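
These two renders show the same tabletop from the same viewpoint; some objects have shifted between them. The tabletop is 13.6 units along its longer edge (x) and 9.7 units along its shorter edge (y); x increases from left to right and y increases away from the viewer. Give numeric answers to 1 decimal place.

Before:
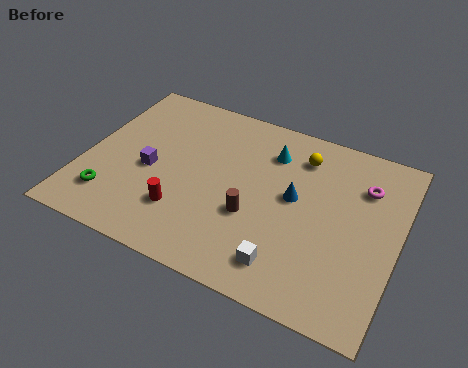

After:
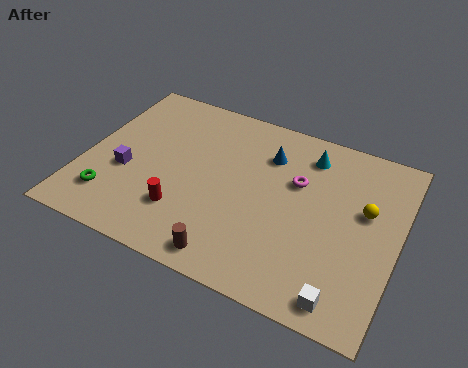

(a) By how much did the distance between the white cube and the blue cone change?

+3.7

They were about 3.6 units apart before and 7.3 after — 3.7 units further apart.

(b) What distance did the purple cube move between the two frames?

1.1

From (2.9, 4.3) to (1.9, 3.8), the purple cube covered √(1.0² + 0.5²) ≈ 1.1 units.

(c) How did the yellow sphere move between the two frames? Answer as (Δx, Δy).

(3.0, -1.9)

The yellow sphere was at about (9.1, 7.7) and moved to about (12.1, 5.8).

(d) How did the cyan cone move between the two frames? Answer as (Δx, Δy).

(1.6, 0.5)

From the two frames, the cyan cone sits at roughly (7.8, 7.4) before and (9.4, 7.9) after.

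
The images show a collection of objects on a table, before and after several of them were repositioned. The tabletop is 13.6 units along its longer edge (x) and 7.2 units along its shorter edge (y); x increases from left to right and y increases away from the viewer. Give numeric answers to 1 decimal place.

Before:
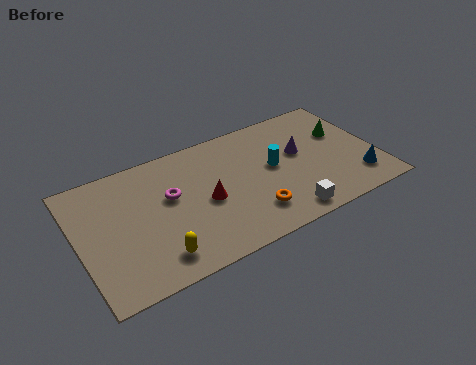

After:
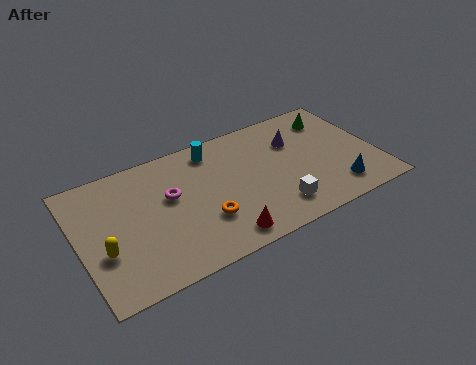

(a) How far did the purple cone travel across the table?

0.8

From (10.2, 4.2) to (10.1, 5.0), the purple cone covered √(0.1² + 0.8²) ≈ 0.8 units.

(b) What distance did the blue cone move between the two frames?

1.0

The blue cone moved from about (12.5, 1.6) to (11.5, 1.4), a distance of √(1.0² + 0.2²) ≈ 1.0.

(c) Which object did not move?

the magenta torus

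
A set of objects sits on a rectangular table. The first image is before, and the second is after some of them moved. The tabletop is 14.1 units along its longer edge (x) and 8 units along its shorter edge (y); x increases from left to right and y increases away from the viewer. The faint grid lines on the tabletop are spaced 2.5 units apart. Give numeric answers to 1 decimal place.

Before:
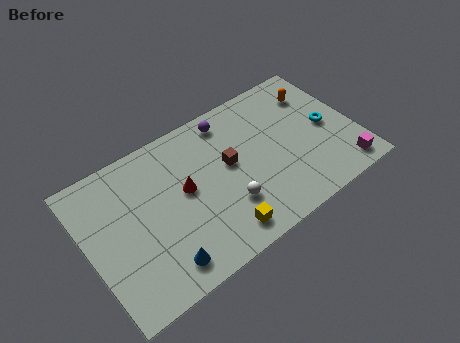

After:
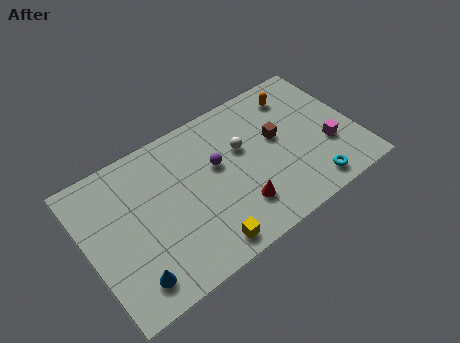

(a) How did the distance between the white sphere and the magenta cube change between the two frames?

-1.4

They were about 6.1 units apart before and 4.7 after — 1.4 units closer together.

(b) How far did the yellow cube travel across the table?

0.9

The yellow cube moved from about (6.4, 1.2) to (5.5, 1.0), a distance of √(0.9² + 0.2²) ≈ 0.9.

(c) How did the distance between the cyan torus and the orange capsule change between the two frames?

+3.2

The distance was about 2.2 in the first image and 5.4 in the second, so they moved 3.2 units further apart.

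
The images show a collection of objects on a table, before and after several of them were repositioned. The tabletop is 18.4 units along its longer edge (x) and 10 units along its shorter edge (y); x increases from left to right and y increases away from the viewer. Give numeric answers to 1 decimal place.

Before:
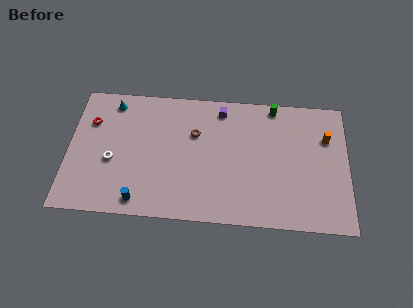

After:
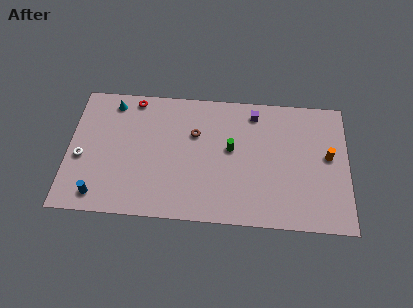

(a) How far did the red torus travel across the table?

3.4

The red torus was near (1.4, 7.0) before and (4.2, 9.0) after, so it travelled √(2.8² + 2.0²) ≈ 3.4 units.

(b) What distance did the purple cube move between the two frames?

2.2

The purple cube moved from about (10.0, 8.6) to (12.2, 8.5), a distance of √(2.2² + 0.1²) ≈ 2.2.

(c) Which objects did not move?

the cyan cone and the brown torus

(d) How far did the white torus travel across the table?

2.0

The white torus was near (2.9, 4.1) before and (0.9, 4.2) after, so it travelled √(2.0² + 0.1²) ≈ 2.0 units.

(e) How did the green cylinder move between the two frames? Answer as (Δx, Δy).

(-2.8, -3.5)

From the two frames, the green cylinder sits at roughly (13.5, 9.1) before and (10.7, 5.6) after.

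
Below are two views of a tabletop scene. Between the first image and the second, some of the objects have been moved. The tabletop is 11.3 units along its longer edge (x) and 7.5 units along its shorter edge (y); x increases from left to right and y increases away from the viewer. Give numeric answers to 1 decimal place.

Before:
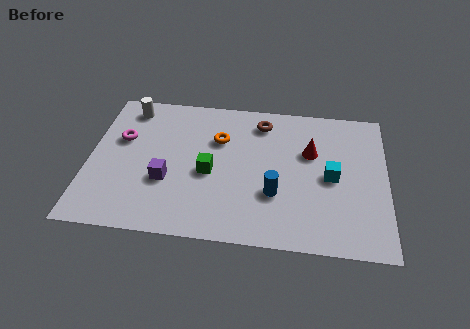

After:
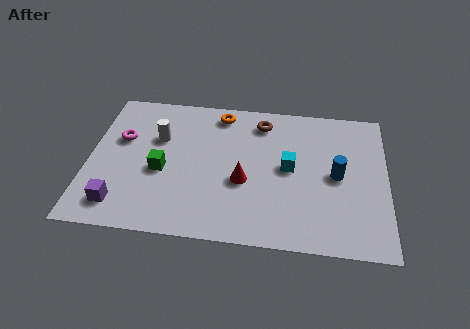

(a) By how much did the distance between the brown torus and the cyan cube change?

-1.2

Before: roughly 3.7 units apart; after: 2.5. That's 1.2 units closer together.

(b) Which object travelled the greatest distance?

the red cone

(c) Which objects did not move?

the brown torus and the magenta torus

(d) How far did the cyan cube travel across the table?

1.6

From (9.2, 3.6) to (7.6, 3.9), the cyan cube covered √(1.6² + 0.3²) ≈ 1.6 units.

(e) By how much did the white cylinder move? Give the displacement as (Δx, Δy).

(1.2, -1.5)

The white cylinder started near (1.4, 6.4) and ended near (2.6, 4.9).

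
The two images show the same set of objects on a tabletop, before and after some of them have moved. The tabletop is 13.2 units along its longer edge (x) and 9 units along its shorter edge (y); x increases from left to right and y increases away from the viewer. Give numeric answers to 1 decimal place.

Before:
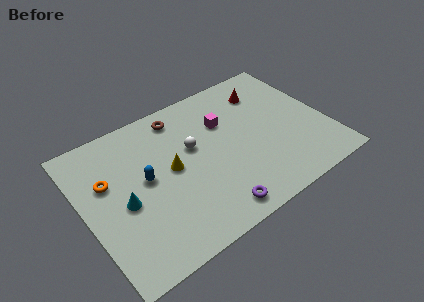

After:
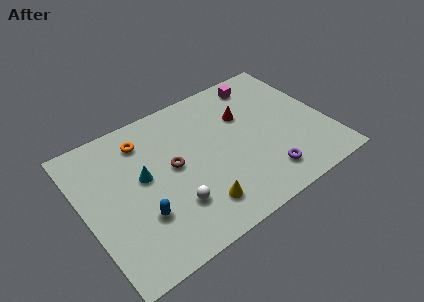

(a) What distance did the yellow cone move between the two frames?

3.0

From (4.7, 4.7) to (5.6, 1.8), the yellow cone covered √(0.9² + 2.9²) ≈ 3.0 units.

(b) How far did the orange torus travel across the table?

2.7

The orange torus was near (1.4, 5.7) before and (3.6, 7.2) after, so it travelled √(2.2² + 1.5²) ≈ 2.7 units.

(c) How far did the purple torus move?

3.1

The purple torus was near (6.3, 1.1) before and (9.3, 1.7) after, so it travelled √(3.0² + 0.6²) ≈ 3.1 units.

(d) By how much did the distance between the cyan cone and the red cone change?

-3.0

They were about 8.9 units apart before and 5.9 after — 3.0 units closer together.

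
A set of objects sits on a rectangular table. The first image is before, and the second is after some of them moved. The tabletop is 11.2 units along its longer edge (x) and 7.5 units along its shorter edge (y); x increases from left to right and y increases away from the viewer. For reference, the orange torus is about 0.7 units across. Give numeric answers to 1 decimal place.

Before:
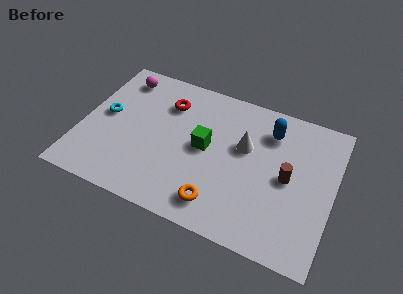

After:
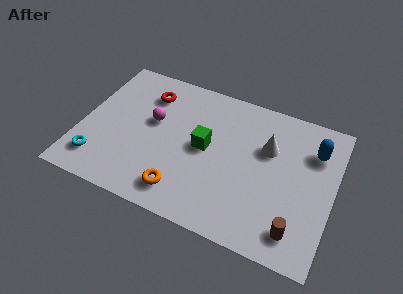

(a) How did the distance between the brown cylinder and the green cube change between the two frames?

+1.3

They were about 3.7 units apart before and 5.0 after — 1.3 units further apart.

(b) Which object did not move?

the green cube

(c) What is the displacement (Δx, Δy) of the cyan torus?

(0.0, -2.5)

The cyan torus was at about (1.0, 4.0) and moved to about (1.0, 1.5).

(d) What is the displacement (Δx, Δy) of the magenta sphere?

(1.7, -1.9)

From the two frames, the magenta sphere sits at roughly (1.4, 6.3) before and (3.1, 4.4) after.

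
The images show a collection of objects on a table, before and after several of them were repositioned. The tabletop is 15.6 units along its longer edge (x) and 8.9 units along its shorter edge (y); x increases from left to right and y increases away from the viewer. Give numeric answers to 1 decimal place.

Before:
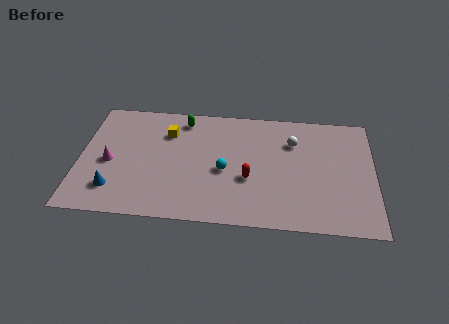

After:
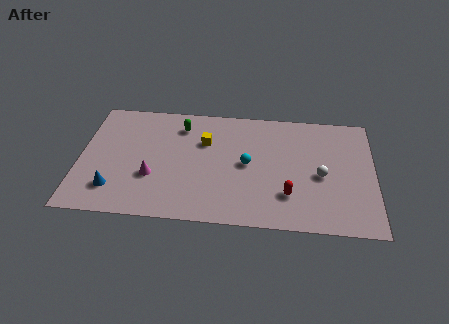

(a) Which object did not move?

the blue cone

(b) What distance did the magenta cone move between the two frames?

2.5

From (1.6, 4.0) to (3.9, 3.1), the magenta cone covered √(2.3² + 0.9²) ≈ 2.5 units.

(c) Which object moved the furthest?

the white sphere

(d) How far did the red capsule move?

2.3

From (9.0, 3.4) to (11.1, 2.4), the red capsule covered √(2.1² + 1.0²) ≈ 2.3 units.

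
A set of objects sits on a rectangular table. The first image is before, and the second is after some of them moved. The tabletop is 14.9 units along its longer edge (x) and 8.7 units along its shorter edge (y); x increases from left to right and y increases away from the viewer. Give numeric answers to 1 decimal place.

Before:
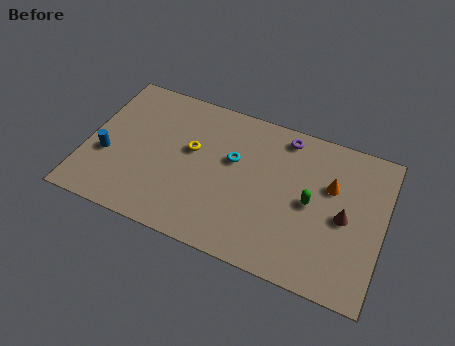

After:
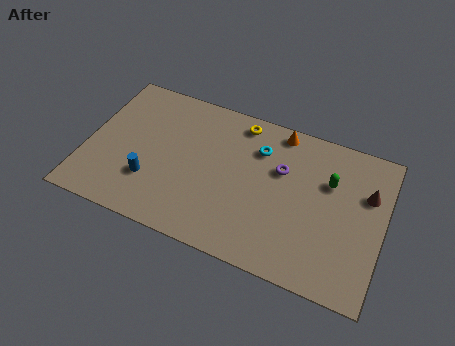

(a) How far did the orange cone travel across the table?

3.6

The orange cone moved from about (12.2, 5.6) to (9.4, 7.8), a distance of √(2.8² + 2.2²) ≈ 3.6.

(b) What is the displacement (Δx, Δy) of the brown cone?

(1.0, 1.7)

From the two frames, the brown cone sits at roughly (13.0, 4.1) before and (14.0, 5.8) after.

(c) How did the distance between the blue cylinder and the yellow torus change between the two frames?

+1.9

Before: roughly 4.5 units apart; after: 6.4. That's 1.9 units further apart.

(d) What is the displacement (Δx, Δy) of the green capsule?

(0.8, 1.5)

The green capsule started near (11.3, 4.3) and ended near (12.1, 5.8).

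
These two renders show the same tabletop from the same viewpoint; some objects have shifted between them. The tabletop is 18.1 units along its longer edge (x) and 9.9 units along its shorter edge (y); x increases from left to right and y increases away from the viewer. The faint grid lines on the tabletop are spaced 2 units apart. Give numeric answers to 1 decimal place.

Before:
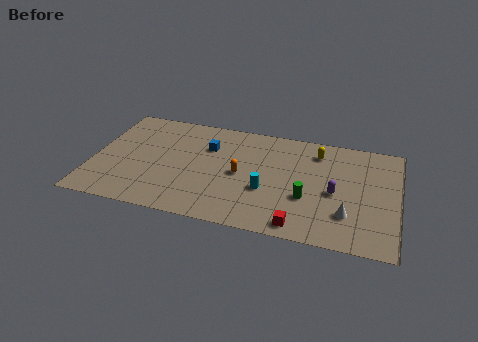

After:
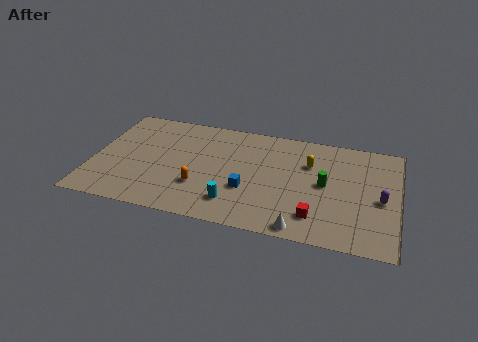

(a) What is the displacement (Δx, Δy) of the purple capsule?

(2.7, 0.0)

From the two frames, the purple capsule sits at roughly (14.4, 4.5) before and (17.1, 4.5) after.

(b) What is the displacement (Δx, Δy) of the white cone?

(-2.6, -1.8)

From the two frames, the white cone sits at roughly (15.2, 2.7) before and (12.6, 0.9) after.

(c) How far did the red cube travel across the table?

1.3

The red cube was near (12.5, 1.1) before and (13.4, 2.1) after, so it travelled √(0.9² + 1.0²) ≈ 1.3 units.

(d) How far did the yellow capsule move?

1.3

The yellow capsule was near (13.2, 8.0) before and (12.8, 6.8) after, so it travelled √(0.4² + 1.2²) ≈ 1.3 units.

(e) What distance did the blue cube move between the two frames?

4.3

From (6.7, 6.9) to (9.3, 3.5), the blue cube covered √(2.6² + 3.4²) ≈ 4.3 units.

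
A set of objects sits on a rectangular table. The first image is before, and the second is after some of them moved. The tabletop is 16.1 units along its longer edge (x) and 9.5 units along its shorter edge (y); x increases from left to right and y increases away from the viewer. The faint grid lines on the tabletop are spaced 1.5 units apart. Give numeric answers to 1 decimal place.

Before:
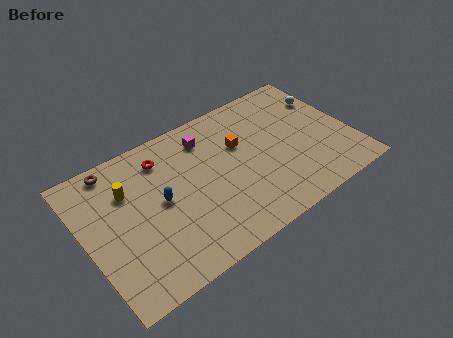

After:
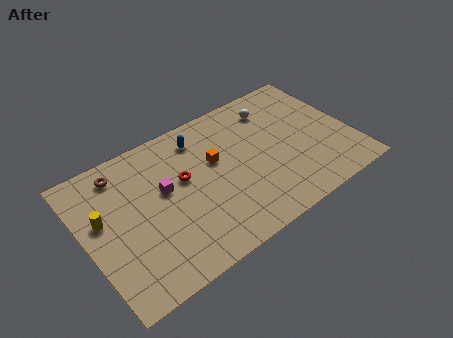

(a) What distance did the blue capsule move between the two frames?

4.1

The blue capsule moved from about (4.5, 4.9) to (7.4, 7.8), a distance of √(2.9² + 2.9²) ≈ 4.1.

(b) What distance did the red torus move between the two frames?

2.2

From (5.1, 7.6) to (6.0, 5.6), the red torus covered √(0.9² + 2.0²) ≈ 2.2 units.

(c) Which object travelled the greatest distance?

the blue capsule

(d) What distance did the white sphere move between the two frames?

3.3

The white sphere moved from about (15.2, 6.8) to (12.0, 7.6), a distance of √(3.2² + 0.8²) ≈ 3.3.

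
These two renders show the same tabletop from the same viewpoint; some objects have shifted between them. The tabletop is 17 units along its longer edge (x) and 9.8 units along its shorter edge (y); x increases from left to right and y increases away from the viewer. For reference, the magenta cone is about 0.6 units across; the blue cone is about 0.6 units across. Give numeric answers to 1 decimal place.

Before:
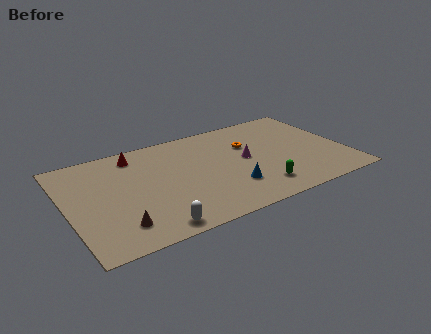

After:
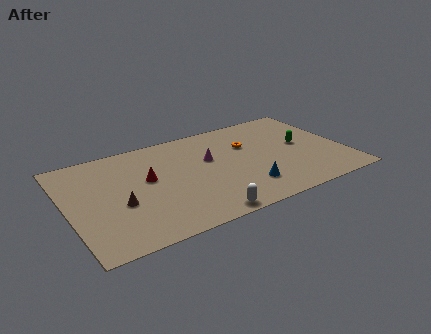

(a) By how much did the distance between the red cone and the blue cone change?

-1.1

The distance was about 7.6 in the first image and 6.5 in the second, so they moved 1.1 units closer together.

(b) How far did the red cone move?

2.7

From (4.5, 8.3) to (4.9, 5.6), the red cone covered √(0.4² + 2.7²) ≈ 2.7 units.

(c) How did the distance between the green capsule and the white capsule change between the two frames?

+1.5

Before: roughly 6.7 units apart; after: 8.2. That's 1.5 units further apart.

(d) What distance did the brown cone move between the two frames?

1.9

The brown cone was near (2.7, 2.0) before and (3.0, 3.9) after, so it travelled √(0.3² + 1.9²) ≈ 1.9 units.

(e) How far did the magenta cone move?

2.3

From (10.9, 5.1) to (8.8, 6.0), the magenta cone covered √(2.1² + 0.9²) ≈ 2.3 units.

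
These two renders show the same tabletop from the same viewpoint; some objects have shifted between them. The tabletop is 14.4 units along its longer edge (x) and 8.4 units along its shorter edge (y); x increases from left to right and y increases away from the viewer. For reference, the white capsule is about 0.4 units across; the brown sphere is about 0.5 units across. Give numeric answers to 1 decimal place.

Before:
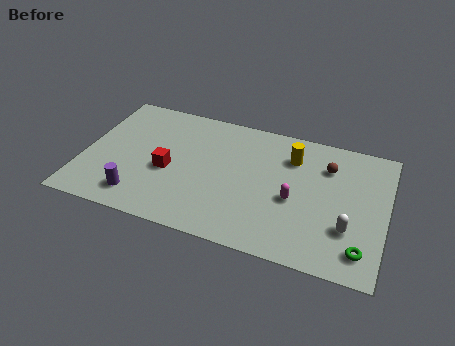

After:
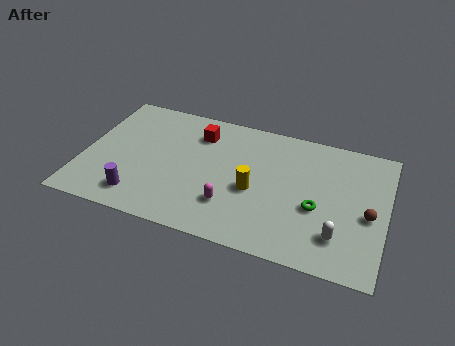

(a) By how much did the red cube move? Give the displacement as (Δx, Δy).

(1.2, 2.9)

From the two frames, the red cube sits at roughly (4.1, 3.6) before and (5.3, 6.5) after.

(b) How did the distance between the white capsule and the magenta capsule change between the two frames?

+2.3

The distance was about 2.8 in the first image and 5.1 in the second, so they moved 2.3 units further apart.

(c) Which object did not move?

the purple cylinder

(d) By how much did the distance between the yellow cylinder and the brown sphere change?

+3.7

Before: roughly 1.7 units apart; after: 5.4. That's 3.7 units further apart.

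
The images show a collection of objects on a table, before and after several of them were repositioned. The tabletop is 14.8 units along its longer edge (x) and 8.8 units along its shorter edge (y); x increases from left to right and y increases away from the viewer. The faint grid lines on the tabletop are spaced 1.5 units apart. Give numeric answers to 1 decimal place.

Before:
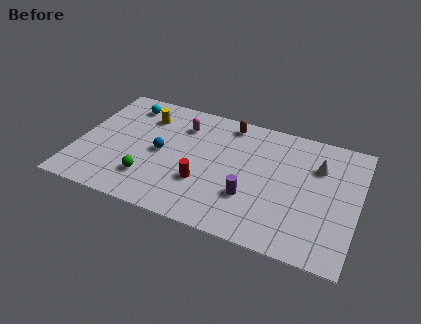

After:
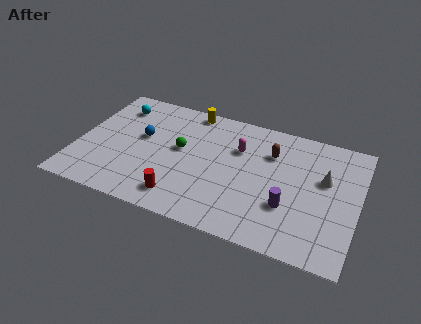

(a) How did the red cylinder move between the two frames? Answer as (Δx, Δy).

(-1.0, -1.4)

The red cylinder was at about (6.8, 2.9) and moved to about (5.8, 1.5).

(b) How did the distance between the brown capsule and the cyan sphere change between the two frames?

+2.9

The distance was about 5.5 in the first image and 8.4 in the second, so they moved 2.9 units further apart.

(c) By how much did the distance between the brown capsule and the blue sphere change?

+2.2

They were about 4.7 units apart before and 6.9 after — 2.2 units further apart.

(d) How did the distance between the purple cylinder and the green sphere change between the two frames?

+0.9

The distance was about 5.3 in the first image and 6.2 in the second, so they moved 0.9 units further apart.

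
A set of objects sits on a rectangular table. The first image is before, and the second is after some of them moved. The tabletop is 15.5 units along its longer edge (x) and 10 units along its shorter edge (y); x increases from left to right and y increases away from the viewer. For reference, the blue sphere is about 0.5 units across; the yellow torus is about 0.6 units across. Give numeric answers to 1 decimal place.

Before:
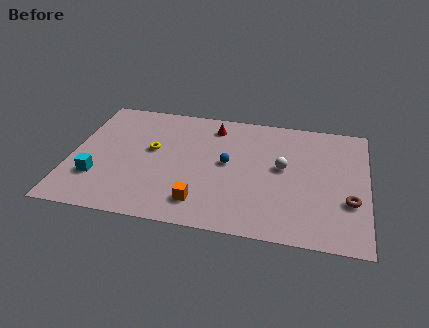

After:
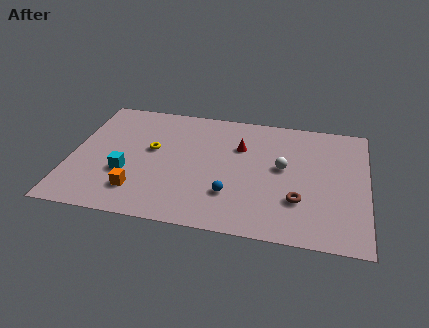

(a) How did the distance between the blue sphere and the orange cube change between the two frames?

+1.2

They were about 3.6 units apart before and 4.8 after — 1.2 units further apart.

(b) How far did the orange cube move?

3.3

The orange cube was near (7.0, 1.9) before and (3.7, 2.2) after, so it travelled √(3.3² + 0.3²) ≈ 3.3 units.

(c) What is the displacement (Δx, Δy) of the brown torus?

(-2.6, -0.4)

The brown torus started near (14.6, 3.4) and ended near (12.0, 3.0).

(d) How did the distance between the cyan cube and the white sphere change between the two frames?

-1.6

The distance was about 9.9 in the first image and 8.3 in the second, so they moved 1.6 units closer together.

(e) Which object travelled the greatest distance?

the orange cube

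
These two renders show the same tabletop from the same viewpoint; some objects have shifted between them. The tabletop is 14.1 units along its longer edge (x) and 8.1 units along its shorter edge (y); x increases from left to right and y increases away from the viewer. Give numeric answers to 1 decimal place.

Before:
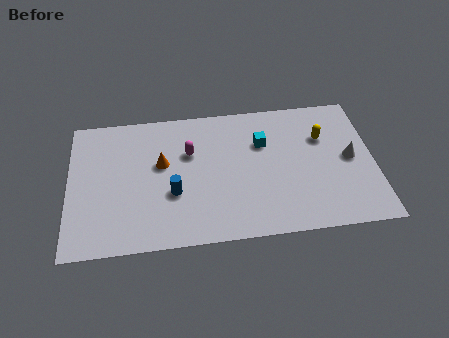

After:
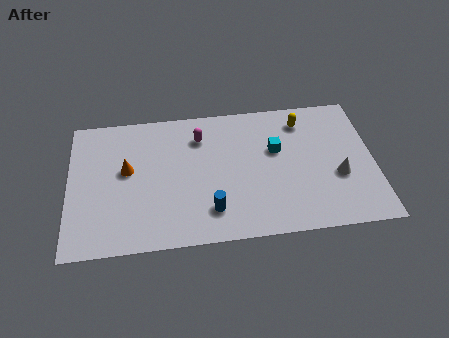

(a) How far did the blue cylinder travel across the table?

2.1

The blue cylinder moved from about (4.8, 3.0) to (6.5, 1.8), a distance of √(1.7² + 1.2²) ≈ 2.1.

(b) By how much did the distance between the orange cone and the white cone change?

+1.1

Before: roughly 8.7 units apart; after: 9.8. That's 1.1 units further apart.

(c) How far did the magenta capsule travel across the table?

1.0

The magenta capsule moved from about (5.6, 5.3) to (6.1, 6.2), a distance of √(0.5² + 0.9²) ≈ 1.0.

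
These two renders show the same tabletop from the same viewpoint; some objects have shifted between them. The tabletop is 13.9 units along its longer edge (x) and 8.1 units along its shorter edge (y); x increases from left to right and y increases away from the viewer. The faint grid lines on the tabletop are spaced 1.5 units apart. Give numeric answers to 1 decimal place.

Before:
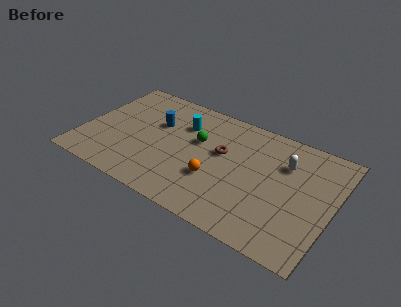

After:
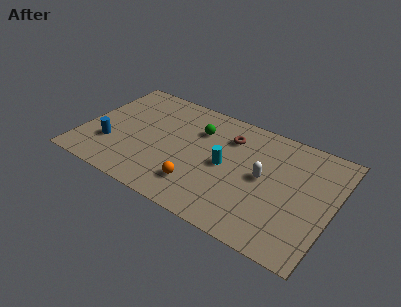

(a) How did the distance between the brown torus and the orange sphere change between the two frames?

+2.3

They were about 2.0 units apart before and 4.3 after — 2.3 units further apart.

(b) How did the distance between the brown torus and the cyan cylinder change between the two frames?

-0.5

The distance was about 2.6 in the first image and 2.1 in the second, so they moved 0.5 units closer together.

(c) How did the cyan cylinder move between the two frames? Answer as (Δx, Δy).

(2.7, -1.8)

From the two frames, the cyan cylinder sits at roughly (5.3, 5.8) before and (8.0, 4.0) after.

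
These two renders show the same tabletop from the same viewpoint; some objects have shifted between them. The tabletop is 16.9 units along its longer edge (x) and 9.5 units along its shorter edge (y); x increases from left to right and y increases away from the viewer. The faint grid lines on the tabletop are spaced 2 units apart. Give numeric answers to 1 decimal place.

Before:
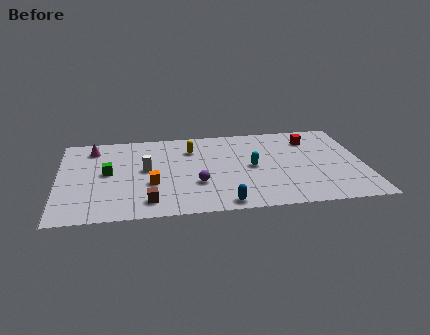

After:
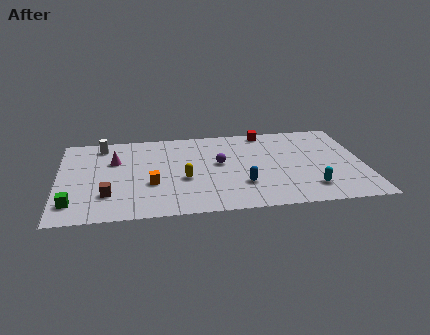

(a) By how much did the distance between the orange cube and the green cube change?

+1.8

The distance was about 2.8 in the first image and 4.6 in the second, so they moved 1.8 units further apart.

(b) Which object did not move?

the orange cube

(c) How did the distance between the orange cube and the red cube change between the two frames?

-1.5

They were about 9.8 units apart before and 8.3 after — 1.5 units closer together.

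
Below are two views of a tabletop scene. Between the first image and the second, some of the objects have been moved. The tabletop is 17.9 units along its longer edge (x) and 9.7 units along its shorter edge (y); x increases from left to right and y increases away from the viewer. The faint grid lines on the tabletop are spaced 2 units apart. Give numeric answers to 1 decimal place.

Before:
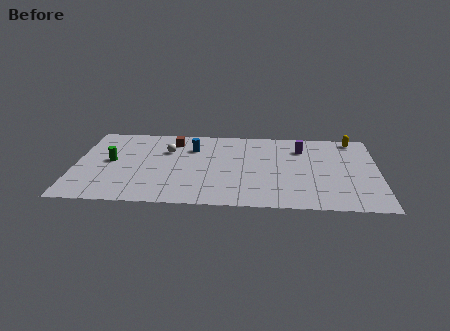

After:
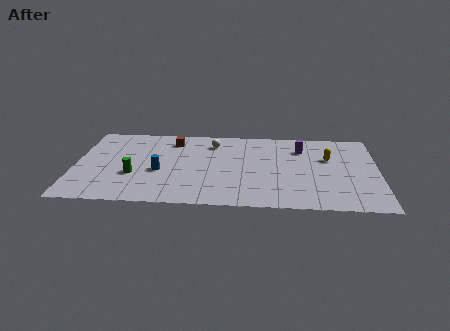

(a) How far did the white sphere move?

2.9

The white sphere moved from about (5.4, 6.6) to (8.1, 7.7), a distance of √(2.7² + 1.1²) ≈ 2.9.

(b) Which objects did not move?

the brown cube and the purple cylinder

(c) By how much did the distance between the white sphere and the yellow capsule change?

-4.2

The distance was about 11.3 in the first image and 7.1 in the second, so they moved 4.2 units closer together.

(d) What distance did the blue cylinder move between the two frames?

3.6

From (6.9, 7.0) to (5.0, 4.0), the blue cylinder covered √(1.9² + 3.0²) ≈ 3.6 units.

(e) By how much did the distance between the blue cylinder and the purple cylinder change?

+2.5

Before: roughly 6.5 units apart; after: 9.0. That's 2.5 units further apart.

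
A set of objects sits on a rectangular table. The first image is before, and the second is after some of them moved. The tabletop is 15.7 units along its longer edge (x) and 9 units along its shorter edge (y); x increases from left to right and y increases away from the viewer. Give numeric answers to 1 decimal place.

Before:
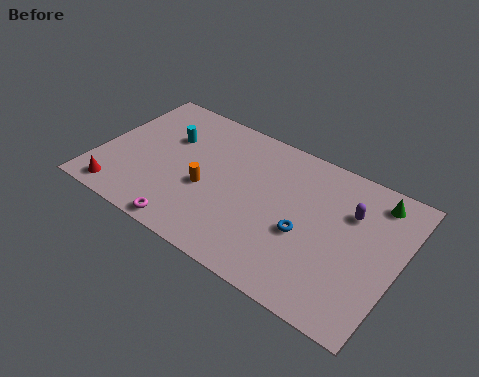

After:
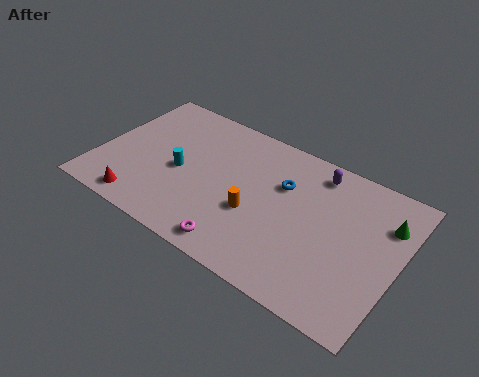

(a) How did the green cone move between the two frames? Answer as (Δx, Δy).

(0.7, -1.1)

The green cone started near (14.1, 7.6) and ended near (14.8, 6.5).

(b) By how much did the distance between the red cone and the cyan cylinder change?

-1.8

The distance was about 5.2 in the first image and 3.4 in the second, so they moved 1.8 units closer together.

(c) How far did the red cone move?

1.2

The red cone was near (1.6, 1.1) before and (2.8, 1.1) after, so it travelled √(1.2² + 0.0²) ≈ 1.2 units.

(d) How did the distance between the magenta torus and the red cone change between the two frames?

+1.4

The distance was about 3.8 in the first image and 5.2 in the second, so they moved 1.4 units further apart.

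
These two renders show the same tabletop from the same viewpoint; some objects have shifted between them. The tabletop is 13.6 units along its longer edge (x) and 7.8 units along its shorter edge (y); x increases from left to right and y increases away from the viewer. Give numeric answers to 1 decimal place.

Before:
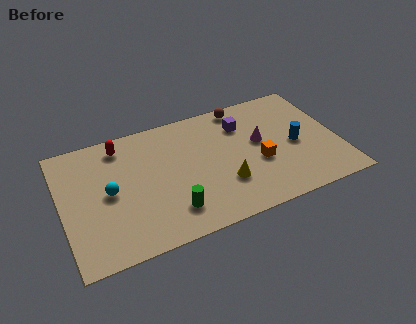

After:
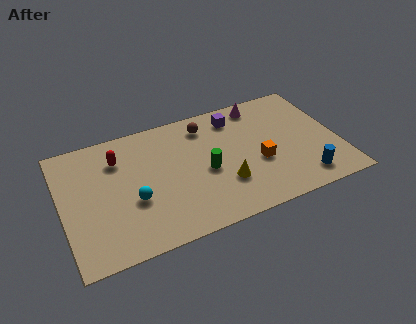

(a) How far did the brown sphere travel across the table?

2.0

The brown sphere moved from about (9.2, 7.0) to (7.3, 6.4), a distance of √(1.9² + 0.6²) ≈ 2.0.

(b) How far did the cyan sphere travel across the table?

1.4

From (2.3, 3.9) to (3.4, 3.0), the cyan sphere covered √(1.1² + 0.9²) ≈ 1.4 units.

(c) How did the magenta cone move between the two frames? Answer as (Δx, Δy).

(0.3, 2.4)

The magenta cone started near (9.8, 4.4) and ended near (10.1, 6.8).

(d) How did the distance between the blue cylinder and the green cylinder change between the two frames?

-1.6

They were about 6.7 units apart before and 5.1 after — 1.6 units closer together.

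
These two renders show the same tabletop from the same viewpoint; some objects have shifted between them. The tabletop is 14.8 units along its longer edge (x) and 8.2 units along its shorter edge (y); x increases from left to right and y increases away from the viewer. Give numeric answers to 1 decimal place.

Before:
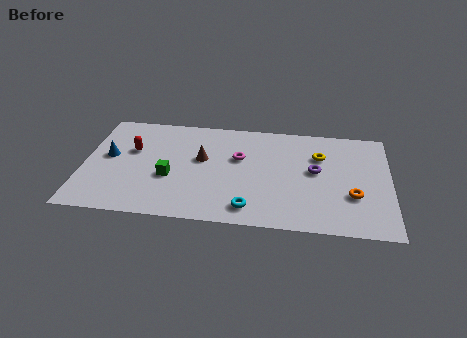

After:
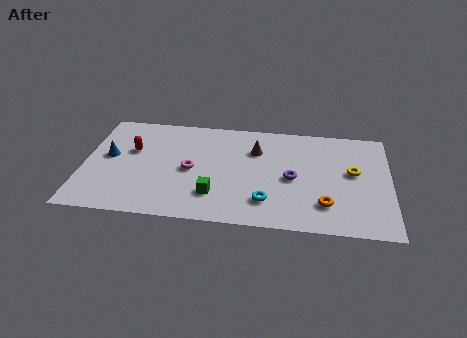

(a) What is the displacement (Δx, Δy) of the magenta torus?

(-2.3, -1.2)

The magenta torus started near (7.5, 5.1) and ended near (5.2, 3.9).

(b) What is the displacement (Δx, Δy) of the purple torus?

(-1.1, -0.7)

From the two frames, the purple torus sits at roughly (11.2, 4.5) before and (10.1, 3.8) after.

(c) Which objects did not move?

the red capsule and the blue cone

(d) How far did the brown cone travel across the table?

2.8

The brown cone was near (5.7, 4.8) before and (8.3, 5.8) after, so it travelled √(2.6² + 1.0²) ≈ 2.8 units.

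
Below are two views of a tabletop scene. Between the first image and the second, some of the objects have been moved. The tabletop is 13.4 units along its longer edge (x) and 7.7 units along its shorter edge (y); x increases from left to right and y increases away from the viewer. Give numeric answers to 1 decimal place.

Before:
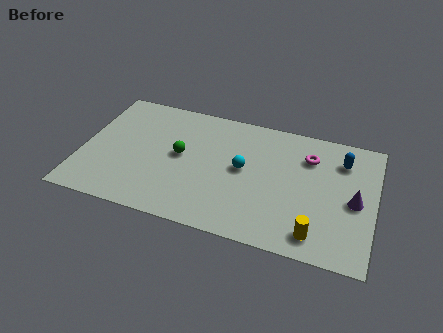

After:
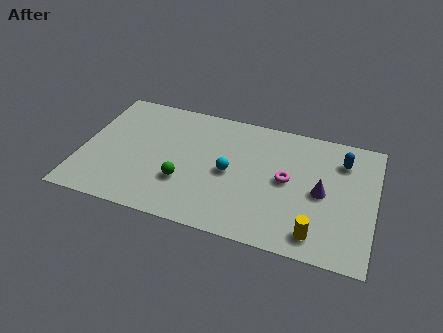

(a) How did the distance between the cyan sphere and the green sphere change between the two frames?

-0.6

The distance was about 2.9 in the first image and 2.3 in the second, so they moved 0.6 units closer together.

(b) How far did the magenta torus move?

1.9

The magenta torus moved from about (10.3, 5.7) to (9.4, 4.0), a distance of √(0.9² + 1.7²) ≈ 1.9.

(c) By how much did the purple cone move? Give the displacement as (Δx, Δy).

(-1.5, 0.1)

The purple cone started near (12.5, 3.6) and ended near (11.0, 3.7).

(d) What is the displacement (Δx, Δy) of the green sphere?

(0.3, -1.6)

The green sphere started near (4.5, 4.1) and ended near (4.8, 2.5).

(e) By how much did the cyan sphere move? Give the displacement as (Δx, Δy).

(-0.6, -0.4)

The cyan sphere was at about (7.4, 4.1) and moved to about (6.8, 3.7).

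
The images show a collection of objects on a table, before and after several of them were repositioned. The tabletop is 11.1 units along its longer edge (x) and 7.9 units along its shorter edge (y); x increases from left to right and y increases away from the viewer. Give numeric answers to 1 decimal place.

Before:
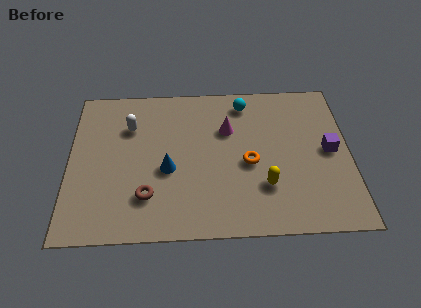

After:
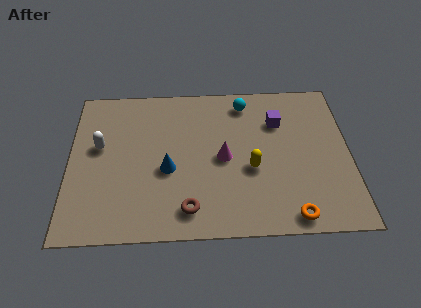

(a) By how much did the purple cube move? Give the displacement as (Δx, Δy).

(-2.0, 1.6)

From the two frames, the purple cube sits at roughly (10.3, 4.0) before and (8.3, 5.6) after.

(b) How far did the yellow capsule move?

1.0

From (7.7, 2.3) to (7.2, 3.2), the yellow capsule covered √(0.5² + 0.9²) ≈ 1.0 units.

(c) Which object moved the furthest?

the orange torus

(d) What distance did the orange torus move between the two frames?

3.1

The orange torus was near (7.1, 3.5) before and (8.7, 0.8) after, so it travelled √(1.6² + 2.7²) ≈ 3.1 units.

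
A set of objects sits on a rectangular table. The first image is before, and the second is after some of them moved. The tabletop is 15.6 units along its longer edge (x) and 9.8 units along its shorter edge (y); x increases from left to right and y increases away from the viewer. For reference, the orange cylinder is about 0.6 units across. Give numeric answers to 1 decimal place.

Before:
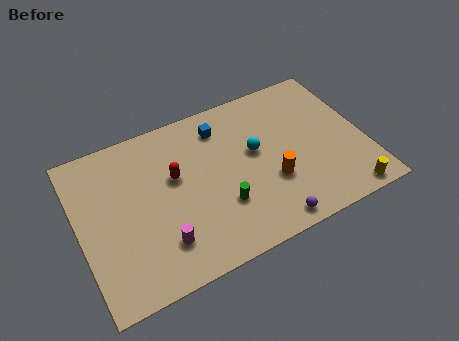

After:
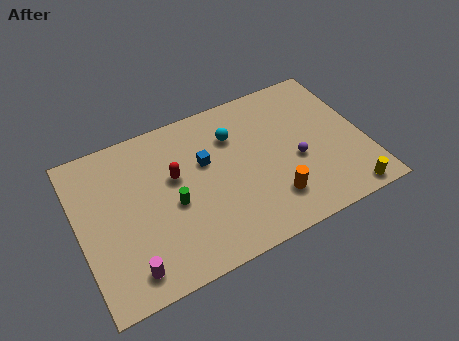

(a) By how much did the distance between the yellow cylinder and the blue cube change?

-0.4

Before: roughly 9.2 units apart; after: 8.8. That's 0.4 units closer together.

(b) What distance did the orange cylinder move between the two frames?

1.1

The orange cylinder moved from about (10.3, 3.4) to (10.2, 2.3), a distance of √(0.1² + 1.1²) ≈ 1.1.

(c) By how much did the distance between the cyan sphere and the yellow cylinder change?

+1.8

Before: roughly 6.4 units apart; after: 8.2. That's 1.8 units further apart.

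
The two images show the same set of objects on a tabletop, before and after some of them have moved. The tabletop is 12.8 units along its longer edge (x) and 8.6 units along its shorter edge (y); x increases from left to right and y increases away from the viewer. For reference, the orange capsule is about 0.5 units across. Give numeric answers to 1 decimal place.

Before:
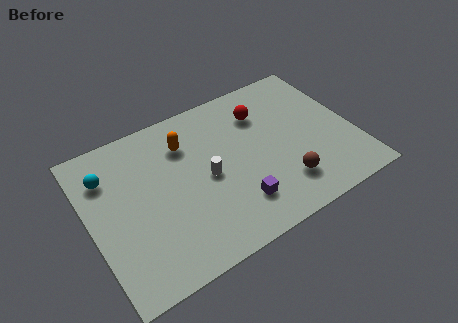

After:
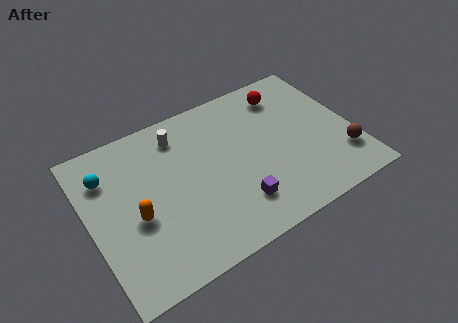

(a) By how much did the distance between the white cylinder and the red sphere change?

+1.4

Before: roughly 3.9 units apart; after: 5.3. That's 1.4 units further apart.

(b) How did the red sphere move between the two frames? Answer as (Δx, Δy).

(1.3, 0.6)

The red sphere started near (8.7, 6.4) and ended near (10.0, 7.0).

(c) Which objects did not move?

the purple cube and the cyan sphere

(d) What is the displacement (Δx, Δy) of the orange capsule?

(-2.8, -2.8)

The orange capsule started near (4.9, 6.4) and ended near (2.1, 3.6).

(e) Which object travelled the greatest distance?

the orange capsule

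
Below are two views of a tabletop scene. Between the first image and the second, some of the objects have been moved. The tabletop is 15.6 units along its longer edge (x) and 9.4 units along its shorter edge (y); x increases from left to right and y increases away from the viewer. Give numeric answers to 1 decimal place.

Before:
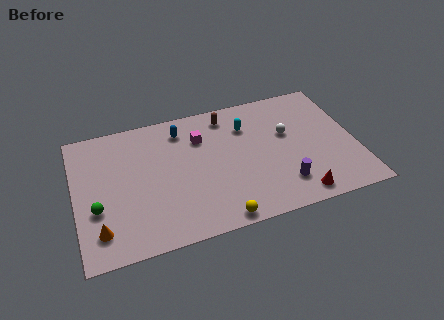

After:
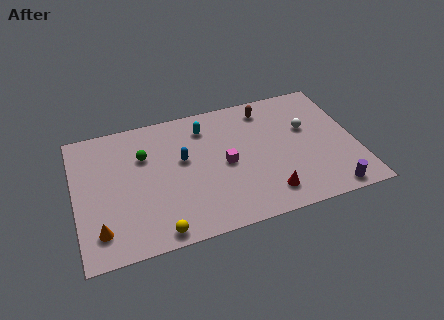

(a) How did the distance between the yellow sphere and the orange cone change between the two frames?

-3.2

Before: roughly 6.5 units apart; after: 3.3. That's 3.2 units closer together.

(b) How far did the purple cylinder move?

2.8

The purple cylinder moved from about (11.3, 2.1) to (13.8, 0.9), a distance of √(2.5² + 1.2²) ≈ 2.8.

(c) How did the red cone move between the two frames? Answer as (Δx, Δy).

(-1.6, 0.6)

From the two frames, the red cone sits at roughly (12.0, 1.1) before and (10.4, 1.7) after.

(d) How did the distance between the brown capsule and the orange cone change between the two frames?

+1.7

The distance was about 9.7 in the first image and 11.4 in the second, so they moved 1.7 units further apart.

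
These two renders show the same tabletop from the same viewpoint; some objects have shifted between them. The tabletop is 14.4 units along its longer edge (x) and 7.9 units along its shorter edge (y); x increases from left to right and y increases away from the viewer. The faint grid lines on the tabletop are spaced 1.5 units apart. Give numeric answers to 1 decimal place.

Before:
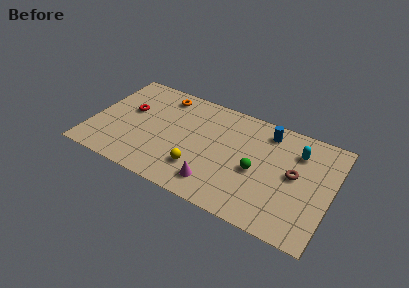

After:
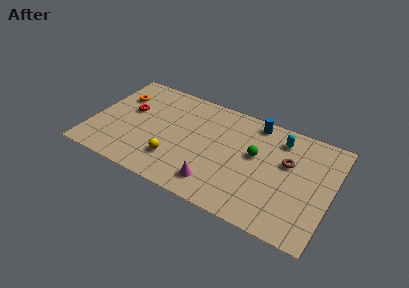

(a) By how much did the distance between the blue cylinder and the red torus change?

-0.7

Before: roughly 8.4 units apart; after: 7.7. That's 0.7 units closer together.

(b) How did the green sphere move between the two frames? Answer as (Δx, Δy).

(-0.2, 1.1)

From the two frames, the green sphere sits at roughly (10.0, 3.5) before and (9.8, 4.6) after.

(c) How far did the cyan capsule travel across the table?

1.2

From (12.2, 5.9) to (11.1, 6.4), the cyan capsule covered √(1.1² + 0.5²) ≈ 1.2 units.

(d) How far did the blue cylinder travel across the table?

0.9

The blue cylinder was near (10.3, 6.6) before and (9.5, 7.0) after, so it travelled √(0.8² + 0.4²) ≈ 0.9 units.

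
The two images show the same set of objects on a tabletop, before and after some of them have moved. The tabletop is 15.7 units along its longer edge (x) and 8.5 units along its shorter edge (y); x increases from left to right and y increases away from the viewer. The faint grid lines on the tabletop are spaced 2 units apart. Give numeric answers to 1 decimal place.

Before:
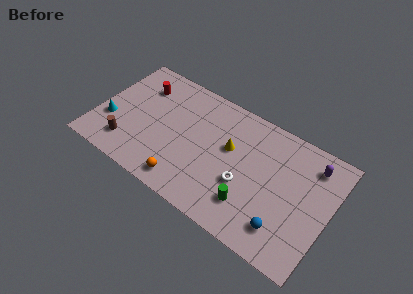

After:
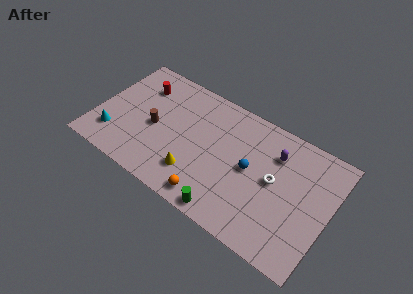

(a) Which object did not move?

the red cylinder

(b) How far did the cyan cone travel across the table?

1.0

From (1.0, 2.9) to (1.4, 2.0), the cyan cone covered √(0.4² + 0.9²) ≈ 1.0 units.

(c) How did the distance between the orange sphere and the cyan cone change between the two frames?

+1.2

They were about 5.8 units apart before and 7.0 after — 1.2 units further apart.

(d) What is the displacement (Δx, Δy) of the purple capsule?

(-2.4, -0.6)

The purple capsule started near (14.2, 6.9) and ended near (11.8, 6.3).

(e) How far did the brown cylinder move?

2.6

The brown cylinder was near (2.4, 1.8) before and (3.9, 3.9) after, so it travelled √(1.5² + 2.1²) ≈ 2.6 units.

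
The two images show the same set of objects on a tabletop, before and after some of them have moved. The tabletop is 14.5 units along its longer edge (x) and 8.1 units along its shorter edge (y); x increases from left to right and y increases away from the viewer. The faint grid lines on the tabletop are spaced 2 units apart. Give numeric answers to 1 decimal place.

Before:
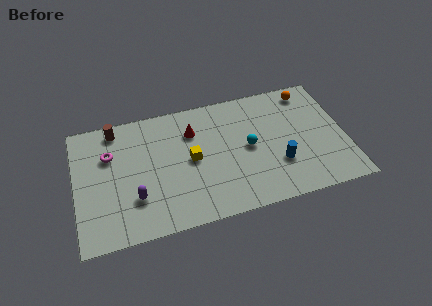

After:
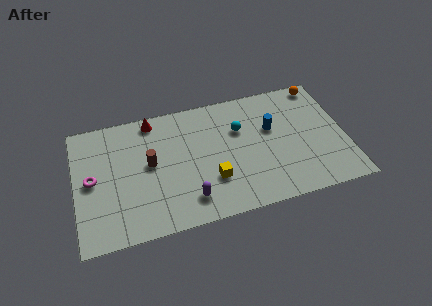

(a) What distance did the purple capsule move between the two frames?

2.9

The purple capsule was near (3.1, 2.4) before and (5.9, 1.6) after, so it travelled √(2.8² + 0.8²) ≈ 2.9 units.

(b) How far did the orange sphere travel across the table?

0.8

From (12.8, 7.0) to (13.5, 7.3), the orange sphere covered √(0.7² + 0.3²) ≈ 0.8 units.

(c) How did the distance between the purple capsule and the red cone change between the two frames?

+1.0

Before: roughly 4.8 units apart; after: 5.8. That's 1.0 units further apart.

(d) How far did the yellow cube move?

1.9

The yellow cube was near (6.2, 4.1) before and (7.2, 2.5) after, so it travelled √(1.0² + 1.6²) ≈ 1.9 units.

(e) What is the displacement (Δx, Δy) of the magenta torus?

(-1.0, -1.4)

The magenta torus was at about (1.9, 5.5) and moved to about (0.9, 4.1).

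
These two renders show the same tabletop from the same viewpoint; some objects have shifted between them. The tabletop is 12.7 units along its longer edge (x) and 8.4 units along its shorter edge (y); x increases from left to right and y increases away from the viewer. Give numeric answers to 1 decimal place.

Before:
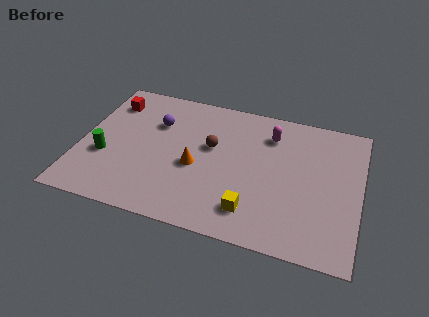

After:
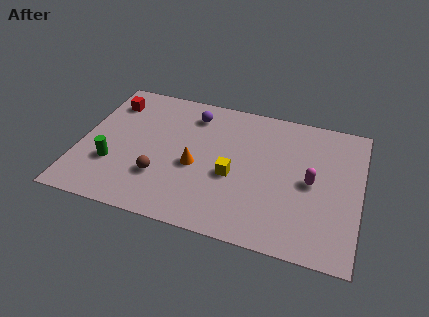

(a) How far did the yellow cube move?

2.1

From (8.0, 1.7) to (7.0, 3.5), the yellow cube covered √(1.0² + 1.8²) ≈ 2.1 units.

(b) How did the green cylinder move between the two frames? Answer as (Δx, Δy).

(0.4, -0.4)

From the two frames, the green cylinder sits at roughly (1.2, 3.1) before and (1.6, 2.7) after.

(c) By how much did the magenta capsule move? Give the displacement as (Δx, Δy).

(2.0, -2.4)

The magenta capsule started near (8.5, 6.5) and ended near (10.5, 4.1).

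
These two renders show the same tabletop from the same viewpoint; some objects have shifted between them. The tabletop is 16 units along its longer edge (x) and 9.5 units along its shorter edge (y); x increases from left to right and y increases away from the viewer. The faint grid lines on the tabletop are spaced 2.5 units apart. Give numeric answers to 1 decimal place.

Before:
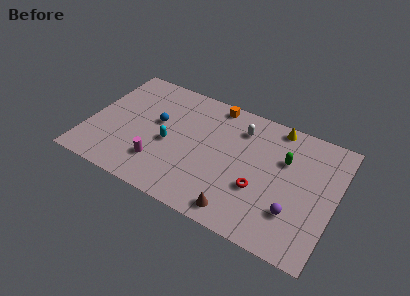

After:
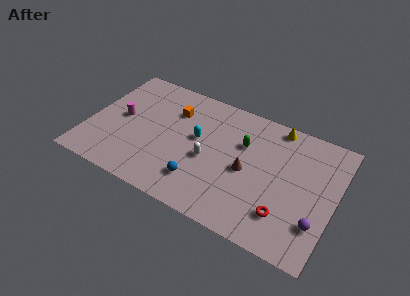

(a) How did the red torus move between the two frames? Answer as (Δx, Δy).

(1.8, -1.1)

The red torus was at about (11.3, 3.4) and moved to about (13.1, 2.3).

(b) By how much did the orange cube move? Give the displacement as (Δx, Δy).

(-2.5, -1.7)

From the two frames, the orange cube sits at roughly (7.7, 8.6) before and (5.2, 6.9) after.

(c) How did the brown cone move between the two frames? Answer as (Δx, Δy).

(0.1, 3.2)

From the two frames, the brown cone sits at roughly (10.3, 1.2) before and (10.4, 4.4) after.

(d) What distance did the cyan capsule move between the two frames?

2.1

From (5.3, 4.2) to (7.0, 5.4), the cyan capsule covered √(1.7² + 1.2²) ≈ 2.1 units.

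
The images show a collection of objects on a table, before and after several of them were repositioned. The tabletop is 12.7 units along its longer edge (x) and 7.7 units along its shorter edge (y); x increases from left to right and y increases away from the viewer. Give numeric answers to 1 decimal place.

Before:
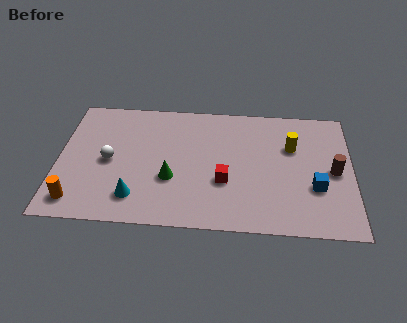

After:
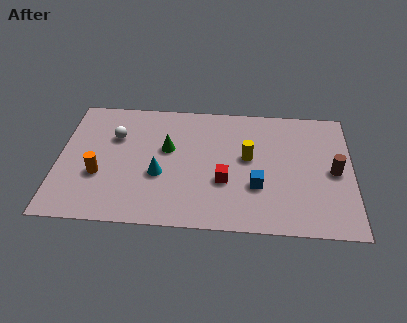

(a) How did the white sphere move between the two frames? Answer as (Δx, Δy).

(0.2, 1.5)

From the two frames, the white sphere sits at roughly (2.2, 3.7) before and (2.4, 5.2) after.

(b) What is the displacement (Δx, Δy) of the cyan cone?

(1.0, 1.4)

The cyan cone was at about (3.4, 1.6) and moved to about (4.4, 3.0).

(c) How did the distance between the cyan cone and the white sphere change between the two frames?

+0.6

They were about 2.4 units apart before and 3.0 after — 0.6 units further apart.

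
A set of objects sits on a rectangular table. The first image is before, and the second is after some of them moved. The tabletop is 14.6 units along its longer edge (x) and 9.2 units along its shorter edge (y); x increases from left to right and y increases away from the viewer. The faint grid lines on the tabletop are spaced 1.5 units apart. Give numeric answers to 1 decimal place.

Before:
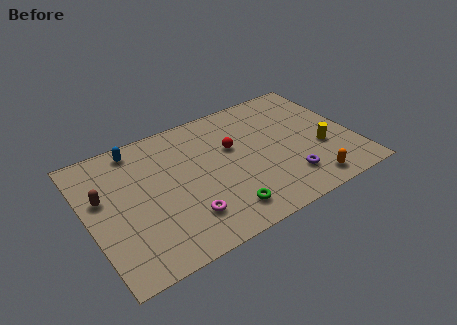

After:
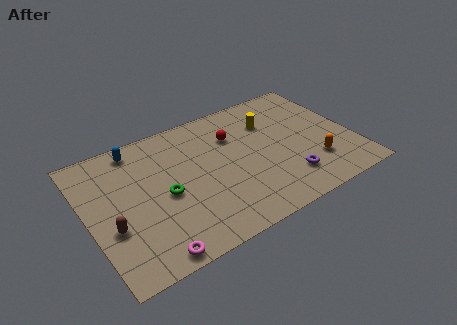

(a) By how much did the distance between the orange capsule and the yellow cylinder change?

+2.0

The distance was about 2.5 in the first image and 4.5 in the second, so they moved 2.0 units further apart.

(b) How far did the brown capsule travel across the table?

2.2

From (0.9, 5.6) to (1.1, 3.4), the brown capsule covered √(0.2² + 2.2²) ≈ 2.2 units.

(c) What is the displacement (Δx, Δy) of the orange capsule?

(0.6, 1.3)

The orange capsule was at about (11.6, 1.2) and moved to about (12.2, 2.5).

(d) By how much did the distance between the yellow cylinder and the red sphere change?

-3.0

Before: roughly 5.1 units apart; after: 2.1. That's 3.0 units closer together.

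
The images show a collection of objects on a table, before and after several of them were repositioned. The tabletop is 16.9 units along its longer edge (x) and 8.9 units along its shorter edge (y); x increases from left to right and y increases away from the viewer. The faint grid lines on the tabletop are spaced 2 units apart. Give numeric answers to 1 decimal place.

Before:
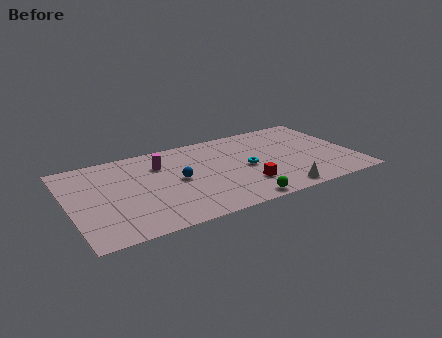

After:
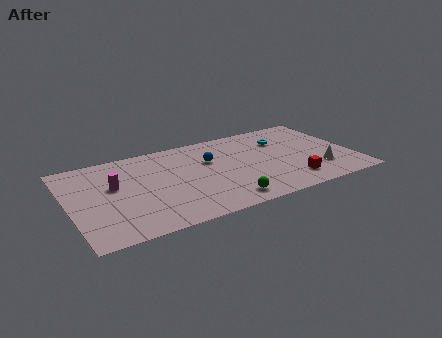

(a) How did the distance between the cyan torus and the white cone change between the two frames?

+0.8

The distance was about 3.5 in the first image and 4.3 in the second, so they moved 0.8 units further apart.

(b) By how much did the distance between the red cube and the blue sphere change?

+1.6

Before: roughly 4.3 units apart; after: 5.9. That's 1.6 units further apart.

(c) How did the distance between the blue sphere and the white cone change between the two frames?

+0.5

Before: roughly 6.6 units apart; after: 7.1. That's 0.5 units further apart.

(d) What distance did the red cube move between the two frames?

2.8

The red cube was near (10.2, 2.4) before and (12.9, 1.8) after, so it travelled √(2.7² + 0.6²) ≈ 2.8 units.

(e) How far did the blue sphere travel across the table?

2.5

From (6.4, 4.5) to (8.5, 5.8), the blue sphere covered √(2.1² + 1.3²) ≈ 2.5 units.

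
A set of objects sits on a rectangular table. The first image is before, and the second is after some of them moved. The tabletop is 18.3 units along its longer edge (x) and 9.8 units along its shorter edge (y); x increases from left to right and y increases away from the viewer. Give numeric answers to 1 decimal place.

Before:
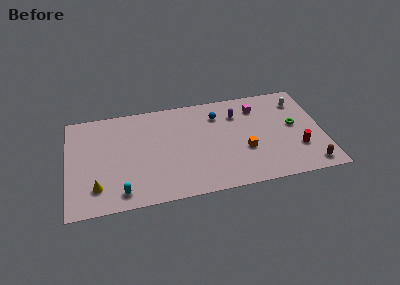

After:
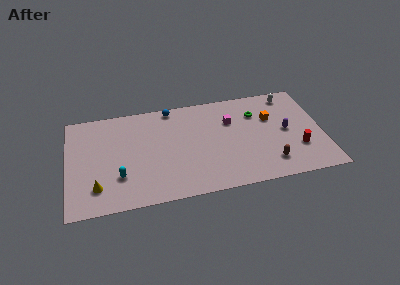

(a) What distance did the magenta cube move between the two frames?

2.2

The magenta cube moved from about (13.8, 7.7) to (11.8, 6.7), a distance of √(2.0² + 1.0²) ≈ 2.2.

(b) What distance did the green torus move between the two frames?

3.2

From (16.3, 5.3) to (13.7, 7.1), the green torus covered √(2.6² + 1.8²) ≈ 3.2 units.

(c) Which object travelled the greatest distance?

the purple capsule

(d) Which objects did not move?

the yellow cone and the red cylinder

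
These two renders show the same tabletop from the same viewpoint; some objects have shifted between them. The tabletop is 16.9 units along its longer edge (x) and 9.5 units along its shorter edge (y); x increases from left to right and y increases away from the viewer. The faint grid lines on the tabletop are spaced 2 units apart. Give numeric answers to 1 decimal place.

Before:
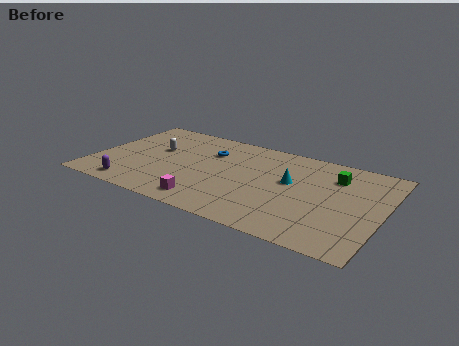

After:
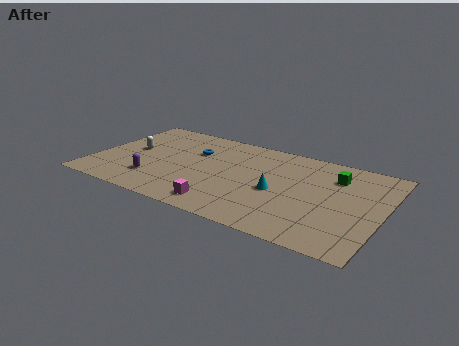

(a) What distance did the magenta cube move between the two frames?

0.9

The magenta cube moved from about (7.2, 1.4) to (8.1, 1.4), a distance of √(0.9² + 0.0²) ≈ 0.9.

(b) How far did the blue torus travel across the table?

0.9

From (6.5, 6.7) to (5.6, 6.4), the blue torus covered √(0.9² + 0.3²) ≈ 0.9 units.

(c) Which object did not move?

the green cube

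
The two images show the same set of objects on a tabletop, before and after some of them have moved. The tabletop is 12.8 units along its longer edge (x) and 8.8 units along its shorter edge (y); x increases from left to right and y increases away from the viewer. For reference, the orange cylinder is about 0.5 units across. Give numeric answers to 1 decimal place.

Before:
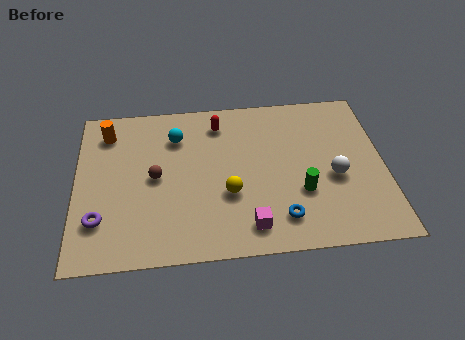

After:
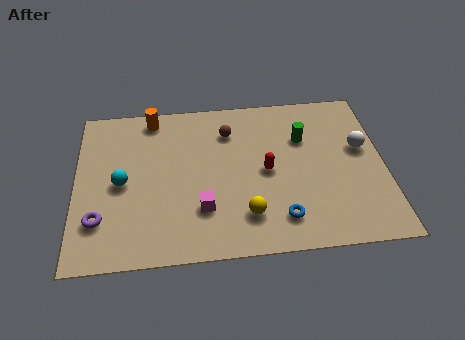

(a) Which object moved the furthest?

the brown sphere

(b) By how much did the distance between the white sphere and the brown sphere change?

-1.7

They were about 7.4 units apart before and 5.7 after — 1.7 units closer together.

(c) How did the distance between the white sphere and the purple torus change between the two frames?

+1.5

Before: roughly 9.8 units apart; after: 11.3. That's 1.5 units further apart.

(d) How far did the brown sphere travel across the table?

3.9

From (3.3, 4.4) to (6.4, 6.7), the brown sphere covered √(3.1² + 2.3²) ≈ 3.9 units.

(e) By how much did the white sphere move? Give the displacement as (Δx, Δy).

(1.2, 1.5)

The white sphere was at about (10.7, 3.7) and moved to about (11.9, 5.2).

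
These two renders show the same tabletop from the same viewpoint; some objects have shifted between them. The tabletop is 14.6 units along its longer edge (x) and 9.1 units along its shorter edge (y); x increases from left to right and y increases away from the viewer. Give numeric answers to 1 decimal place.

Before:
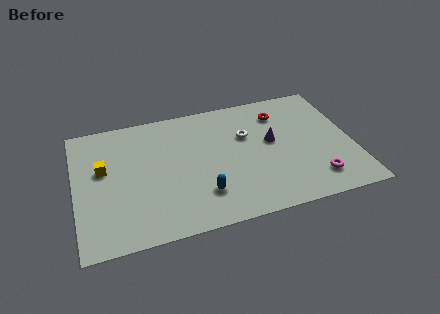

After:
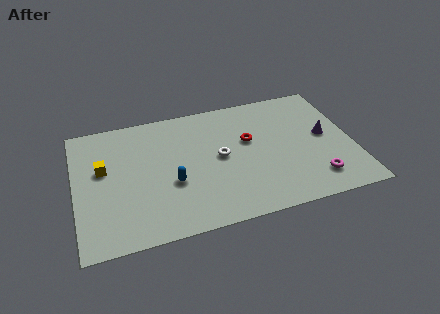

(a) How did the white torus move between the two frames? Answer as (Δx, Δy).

(-1.5, -1.2)

The white torus was at about (9.1, 5.9) and moved to about (7.6, 4.7).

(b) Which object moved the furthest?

the purple cone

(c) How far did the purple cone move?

2.8

The purple cone was near (10.4, 5.1) before and (13.2, 4.8) after, so it travelled √(2.8² + 0.3²) ≈ 2.8 units.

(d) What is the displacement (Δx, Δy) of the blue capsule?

(-1.5, 1.2)

The blue capsule was at about (6.5, 2.3) and moved to about (5.0, 3.5).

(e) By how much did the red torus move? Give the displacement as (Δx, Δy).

(-1.8, -1.6)

From the two frames, the red torus sits at roughly (11.0, 7.1) before and (9.2, 5.5) after.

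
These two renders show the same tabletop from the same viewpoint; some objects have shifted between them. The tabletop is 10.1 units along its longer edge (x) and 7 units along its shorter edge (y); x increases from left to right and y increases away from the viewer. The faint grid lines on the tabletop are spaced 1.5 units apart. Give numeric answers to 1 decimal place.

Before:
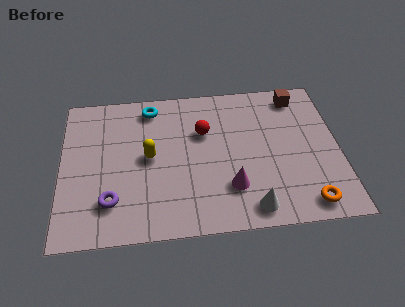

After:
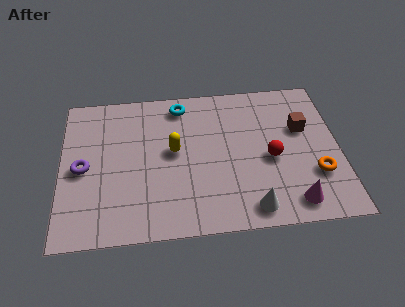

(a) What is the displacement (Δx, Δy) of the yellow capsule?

(0.9, 0.2)

The yellow capsule started near (3.2, 3.6) and ended near (4.1, 3.8).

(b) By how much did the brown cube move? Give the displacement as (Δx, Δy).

(0.1, -1.6)

The brown cube was at about (8.7, 6.0) and moved to about (8.8, 4.4).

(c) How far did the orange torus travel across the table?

1.4

The orange torus was near (8.8, 0.9) before and (9.2, 2.2) after, so it travelled √(0.4² + 1.3²) ≈ 1.4 units.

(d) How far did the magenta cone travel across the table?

2.4

The magenta cone was near (6.1, 1.9) before and (8.3, 1.0) after, so it travelled √(2.2² + 0.9²) ≈ 2.4 units.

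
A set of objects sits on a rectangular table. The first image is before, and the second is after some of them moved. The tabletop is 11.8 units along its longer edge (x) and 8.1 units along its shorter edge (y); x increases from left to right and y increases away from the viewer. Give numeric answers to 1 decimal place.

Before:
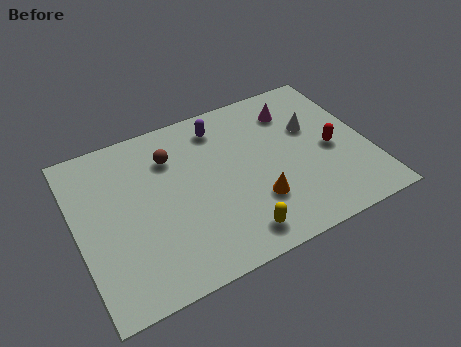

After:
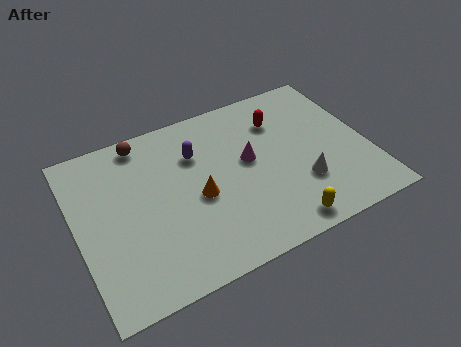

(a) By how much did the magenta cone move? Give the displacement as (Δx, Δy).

(-2.1, -1.8)

The magenta cone was at about (9.1, 6.3) and moved to about (7.0, 4.5).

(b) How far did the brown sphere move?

1.6

The brown sphere was near (4.0, 6.0) before and (3.0, 7.2) after, so it travelled √(1.0² + 1.2²) ≈ 1.6 units.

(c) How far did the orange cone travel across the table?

2.5

From (7.0, 2.4) to (4.8, 3.6), the orange cone covered √(2.2² + 1.2²) ≈ 2.5 units.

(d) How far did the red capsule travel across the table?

2.9

The red capsule moved from about (10.3, 3.7) to (8.5, 6.0), a distance of √(1.8² + 2.3²) ≈ 2.9.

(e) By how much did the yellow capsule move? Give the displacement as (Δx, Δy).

(1.8, -0.3)

The yellow capsule was at about (6.0, 1.2) and moved to about (7.8, 0.9).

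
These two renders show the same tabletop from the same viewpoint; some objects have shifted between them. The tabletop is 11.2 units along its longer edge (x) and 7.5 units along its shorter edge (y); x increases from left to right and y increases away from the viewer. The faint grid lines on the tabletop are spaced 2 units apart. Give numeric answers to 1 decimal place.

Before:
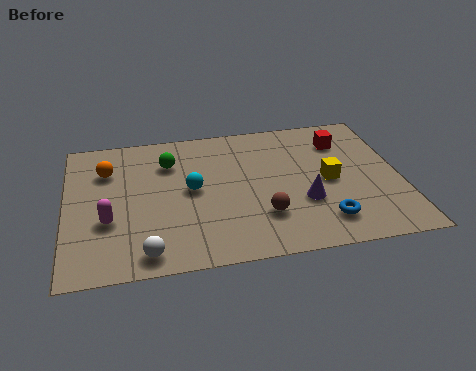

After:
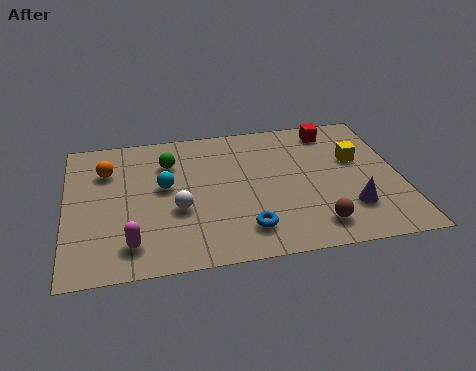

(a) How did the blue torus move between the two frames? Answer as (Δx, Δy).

(-2.6, 0.0)

The blue torus was at about (8.5, 1.5) and moved to about (5.9, 1.5).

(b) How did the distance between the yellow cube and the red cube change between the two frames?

-0.3

Before: roughly 2.2 units apart; after: 1.9. That's 0.3 units closer together.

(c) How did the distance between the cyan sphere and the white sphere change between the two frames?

-2.0

They were about 3.4 units apart before and 1.4 after — 2.0 units closer together.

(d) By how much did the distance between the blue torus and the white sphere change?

-3.3

They were about 5.9 units apart before and 2.6 after — 3.3 units closer together.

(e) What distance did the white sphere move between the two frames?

2.3

The white sphere was near (2.6, 0.9) before and (3.7, 2.9) after, so it travelled √(1.1² + 2.0²) ≈ 2.3 units.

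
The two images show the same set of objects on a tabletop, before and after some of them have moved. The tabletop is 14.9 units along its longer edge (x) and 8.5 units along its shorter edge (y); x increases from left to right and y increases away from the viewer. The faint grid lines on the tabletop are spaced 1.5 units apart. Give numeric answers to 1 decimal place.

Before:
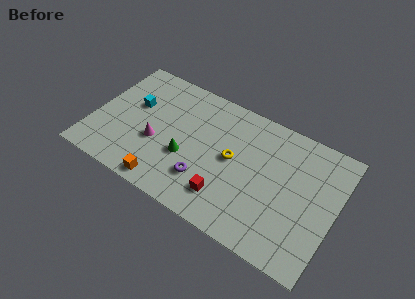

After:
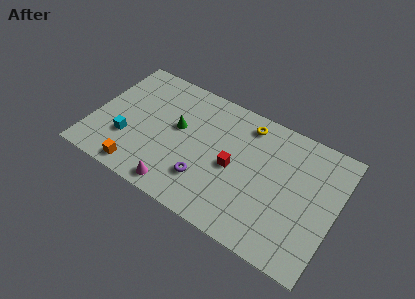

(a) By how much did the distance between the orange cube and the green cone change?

+1.8

The distance was about 2.5 in the first image and 4.3 in the second, so they moved 1.8 units further apart.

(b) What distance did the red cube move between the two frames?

2.1

The red cube moved from about (8.6, 1.9) to (8.7, 4.0), a distance of √(0.1² + 2.1²) ≈ 2.1.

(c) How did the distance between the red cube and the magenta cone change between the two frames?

-0.6

They were about 4.8 units apart before and 4.2 after — 0.6 units closer together.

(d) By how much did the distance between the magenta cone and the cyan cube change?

+1.3

They were about 2.5 units apart before and 3.8 after — 1.3 units further apart.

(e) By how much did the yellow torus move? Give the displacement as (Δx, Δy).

(0.5, 2.7)

The yellow torus started near (8.6, 4.5) and ended near (9.1, 7.2).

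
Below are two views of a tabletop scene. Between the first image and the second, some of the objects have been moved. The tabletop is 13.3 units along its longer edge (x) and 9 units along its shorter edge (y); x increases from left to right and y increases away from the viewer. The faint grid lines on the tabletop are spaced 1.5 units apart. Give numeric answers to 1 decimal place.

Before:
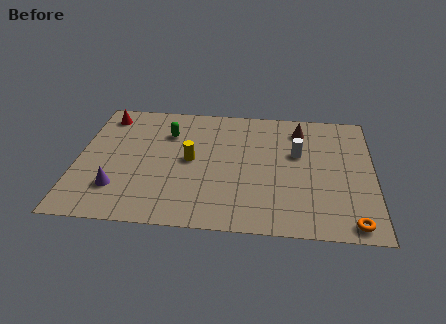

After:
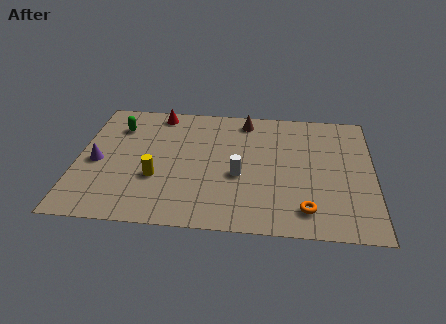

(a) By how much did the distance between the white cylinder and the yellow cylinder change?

-1.2

The distance was about 4.9 in the first image and 3.7 in the second, so they moved 1.2 units closer together.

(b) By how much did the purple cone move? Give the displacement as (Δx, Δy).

(-1.0, 1.8)

The purple cone started near (1.9, 2.3) and ended near (0.9, 4.1).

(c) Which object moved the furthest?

the white cylinder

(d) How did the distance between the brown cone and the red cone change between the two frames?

-4.9

They were about 8.9 units apart before and 4.0 after — 4.9 units closer together.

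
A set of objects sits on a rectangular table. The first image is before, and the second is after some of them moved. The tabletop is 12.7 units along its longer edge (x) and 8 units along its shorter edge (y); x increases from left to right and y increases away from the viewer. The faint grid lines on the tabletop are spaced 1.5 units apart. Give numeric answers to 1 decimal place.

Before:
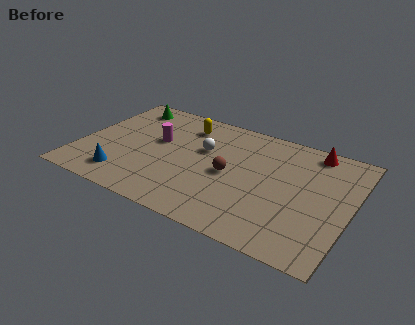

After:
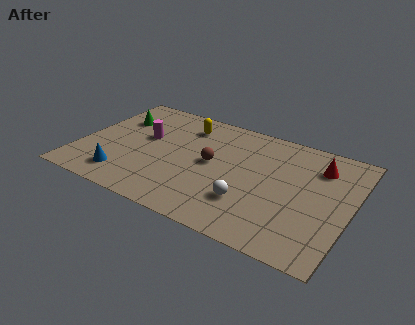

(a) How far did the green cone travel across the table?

1.2

From (1.6, 6.8) to (1.4, 5.6), the green cone covered √(0.2² + 1.2²) ≈ 1.2 units.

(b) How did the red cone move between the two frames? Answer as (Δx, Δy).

(0.4, -1.0)

From the two frames, the red cone sits at roughly (10.6, 7.1) before and (11.0, 6.1) after.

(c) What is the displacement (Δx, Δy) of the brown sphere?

(-0.9, 0.4)

The brown sphere was at about (7.1, 3.8) and moved to about (6.2, 4.2).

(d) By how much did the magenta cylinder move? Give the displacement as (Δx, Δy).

(-0.6, 0.0)

From the two frames, the magenta cylinder sits at roughly (3.5, 4.7) before and (2.9, 4.7) after.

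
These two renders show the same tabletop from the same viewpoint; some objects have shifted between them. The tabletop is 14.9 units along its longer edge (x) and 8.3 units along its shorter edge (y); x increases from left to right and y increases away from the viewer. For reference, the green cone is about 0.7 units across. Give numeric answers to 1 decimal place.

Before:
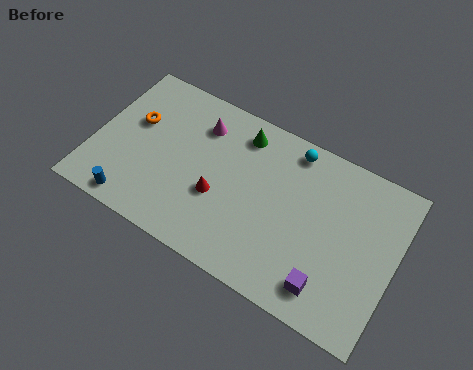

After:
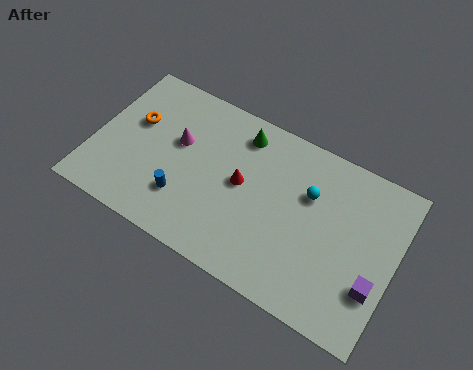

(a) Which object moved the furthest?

the blue cylinder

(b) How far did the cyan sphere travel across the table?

2.1

The cyan sphere was near (9.4, 7.3) before and (10.5, 5.5) after, so it travelled √(1.1² + 1.8²) ≈ 2.1 units.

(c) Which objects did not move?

the green cone and the orange torus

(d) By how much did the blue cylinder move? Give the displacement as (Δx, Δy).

(2.3, 1.4)

The blue cylinder was at about (2.4, 0.9) and moved to about (4.7, 2.3).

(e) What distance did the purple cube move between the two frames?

2.4

The purple cube was near (12.0, 1.5) before and (14.1, 2.6) after, so it travelled √(2.1² + 1.1²) ≈ 2.4 units.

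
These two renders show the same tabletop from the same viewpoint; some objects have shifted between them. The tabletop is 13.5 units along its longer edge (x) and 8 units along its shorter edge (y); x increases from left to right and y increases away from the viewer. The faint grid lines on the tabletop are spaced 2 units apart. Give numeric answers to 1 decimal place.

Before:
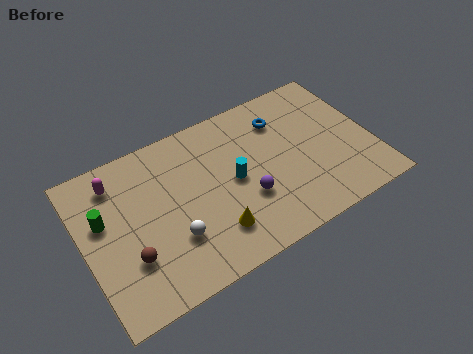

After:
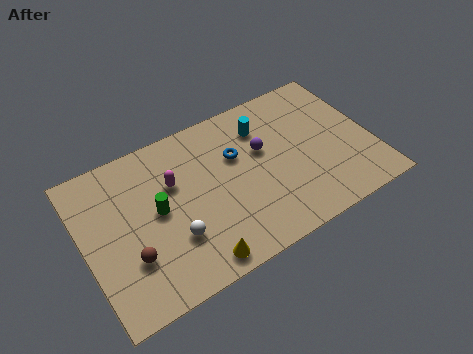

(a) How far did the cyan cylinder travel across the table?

2.7

The cyan cylinder moved from about (7.0, 4.0) to (8.7, 6.1), a distance of √(1.7² + 2.1²) ≈ 2.7.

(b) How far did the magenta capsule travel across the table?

2.8

The magenta capsule was near (1.8, 6.5) before and (4.3, 5.2) after, so it travelled √(2.5² + 1.3²) ≈ 2.8 units.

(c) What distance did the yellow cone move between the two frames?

1.4

The yellow cone moved from about (5.7, 1.9) to (4.7, 0.9), a distance of √(1.0² + 1.0²) ≈ 1.4.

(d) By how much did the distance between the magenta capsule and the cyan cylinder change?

-1.3

Before: roughly 5.8 units apart; after: 4.5. That's 1.3 units closer together.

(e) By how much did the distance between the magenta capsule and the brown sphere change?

-0.4

The distance was about 4.0 in the first image and 3.6 in the second, so they moved 0.4 units closer together.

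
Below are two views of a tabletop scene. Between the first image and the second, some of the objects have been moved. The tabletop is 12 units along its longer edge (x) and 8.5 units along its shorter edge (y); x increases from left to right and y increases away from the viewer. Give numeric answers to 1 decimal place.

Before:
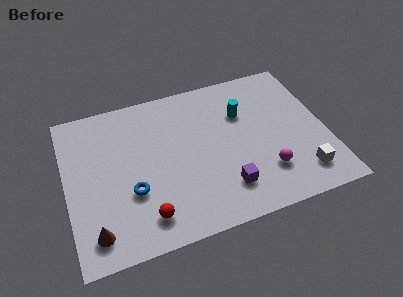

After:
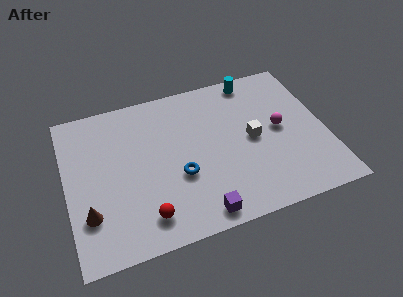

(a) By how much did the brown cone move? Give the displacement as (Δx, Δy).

(-0.2, 1.0)

The brown cone was at about (1.1, 1.4) and moved to about (0.9, 2.4).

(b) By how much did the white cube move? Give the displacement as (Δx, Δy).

(-2.0, 2.6)

From the two frames, the white cube sits at roughly (10.6, 1.6) before and (8.6, 4.2) after.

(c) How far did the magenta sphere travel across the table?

2.4

The magenta sphere moved from about (9.0, 2.2) to (9.9, 4.4), a distance of √(0.9² + 2.2²) ≈ 2.4.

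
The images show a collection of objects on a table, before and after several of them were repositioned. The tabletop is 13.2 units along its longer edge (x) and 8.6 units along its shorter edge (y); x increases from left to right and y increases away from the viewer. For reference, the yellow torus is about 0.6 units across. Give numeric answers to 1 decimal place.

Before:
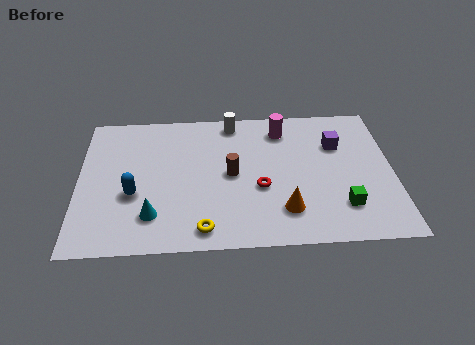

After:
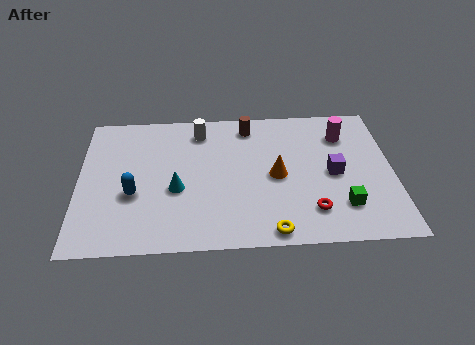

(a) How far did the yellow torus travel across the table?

2.8

The yellow torus was near (5.2, 1.1) before and (8.0, 0.8) after, so it travelled √(2.8² + 0.3²) ≈ 2.8 units.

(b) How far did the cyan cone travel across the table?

1.8

The cyan cone was near (3.1, 2.0) before and (4.1, 3.5) after, so it travelled √(1.0² + 1.5²) ≈ 1.8 units.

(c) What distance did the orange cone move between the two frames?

2.1

The orange cone was near (8.6, 2.0) before and (8.3, 4.1) after, so it travelled √(0.3² + 2.1²) ≈ 2.1 units.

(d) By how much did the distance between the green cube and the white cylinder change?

+0.6

They were about 7.1 units apart before and 7.7 after — 0.6 units further apart.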